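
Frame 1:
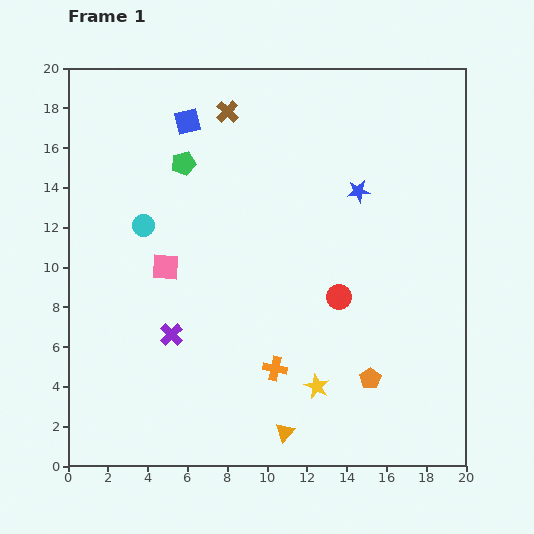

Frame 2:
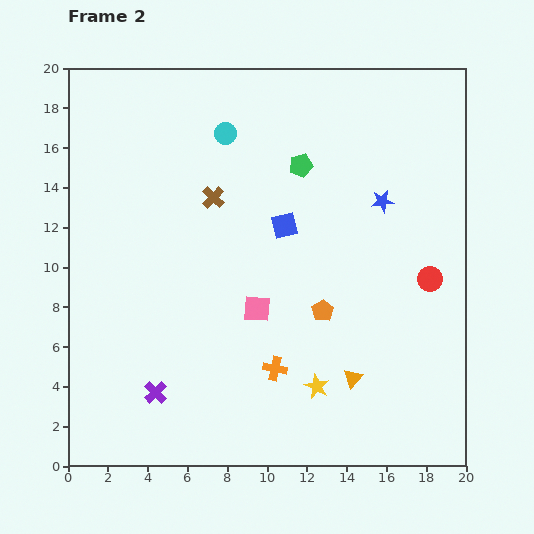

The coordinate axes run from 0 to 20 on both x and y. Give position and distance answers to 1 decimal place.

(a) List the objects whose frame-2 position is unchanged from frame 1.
the orange cross, the yellow star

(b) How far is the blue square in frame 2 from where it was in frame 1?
7.1

The blue square moved from (6.0, 17.3) to (10.9, 12.1), a distance of √(4.9² + 5.2²) ≈ 7.1.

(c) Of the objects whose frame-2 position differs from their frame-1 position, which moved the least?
the blue star

(moved 1.3)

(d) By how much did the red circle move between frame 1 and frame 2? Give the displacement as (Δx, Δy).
(4.6, 0.9)

The red circle was at (13.6, 8.5) in frame 1 and (18.2, 9.4) in frame 2.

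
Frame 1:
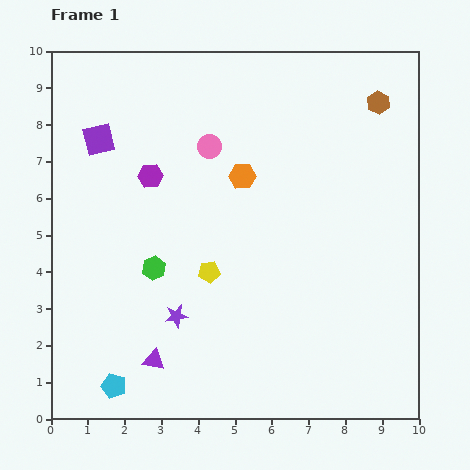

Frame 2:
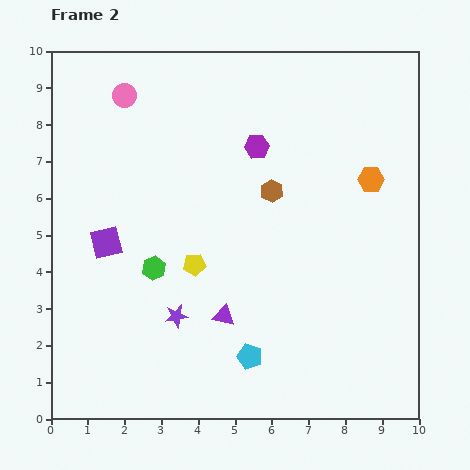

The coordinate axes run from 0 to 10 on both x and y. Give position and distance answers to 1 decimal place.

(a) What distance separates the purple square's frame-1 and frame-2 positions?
2.8

The purple square moved from (1.3, 7.6) to (1.5, 4.8), a distance of √(0.2² + 2.8²) ≈ 2.8.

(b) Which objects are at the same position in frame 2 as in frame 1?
the purple star, the green hexagon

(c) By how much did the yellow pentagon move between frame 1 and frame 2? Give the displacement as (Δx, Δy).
(-0.4, 0.2)

The yellow pentagon was at (4.3, 4.0) in frame 1 and (3.9, 4.2) in frame 2.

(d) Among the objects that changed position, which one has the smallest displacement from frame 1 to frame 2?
the yellow pentagon

(moved 0.4)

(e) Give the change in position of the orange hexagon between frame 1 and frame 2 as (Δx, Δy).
(3.5, -0.1)

The orange hexagon was at (5.2, 6.6) in frame 1 and (8.7, 6.5) in frame 2.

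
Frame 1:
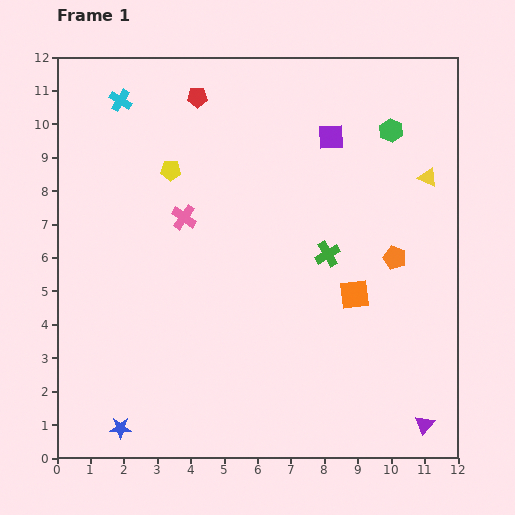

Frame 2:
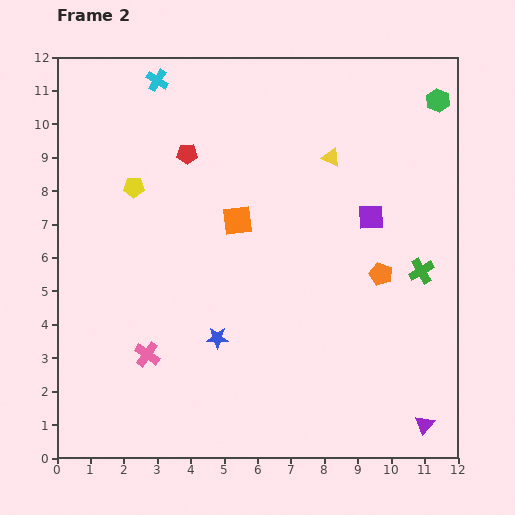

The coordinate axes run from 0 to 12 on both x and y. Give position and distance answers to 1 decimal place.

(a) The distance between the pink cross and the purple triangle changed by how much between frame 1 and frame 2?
-0.9

Distance in frame 1: 9.5. Distance in frame 2: 8.6.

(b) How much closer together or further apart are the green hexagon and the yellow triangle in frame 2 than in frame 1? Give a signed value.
+1.8

Distance in frame 1: 1.8. Distance in frame 2: 3.6.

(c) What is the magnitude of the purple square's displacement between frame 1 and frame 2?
2.7

The purple square moved from (8.2, 9.6) to (9.4, 7.2), a distance of √(1.2² + 2.4²) ≈ 2.7.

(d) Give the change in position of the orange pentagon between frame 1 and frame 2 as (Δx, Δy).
(-0.4, -0.5)

The orange pentagon was at (10.1, 6.0) in frame 1 and (9.7, 5.5) in frame 2.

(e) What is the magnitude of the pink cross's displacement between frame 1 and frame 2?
4.2

The pink cross moved from (3.8, 7.2) to (2.7, 3.1), a distance of √(1.1² + 4.1²) ≈ 4.2.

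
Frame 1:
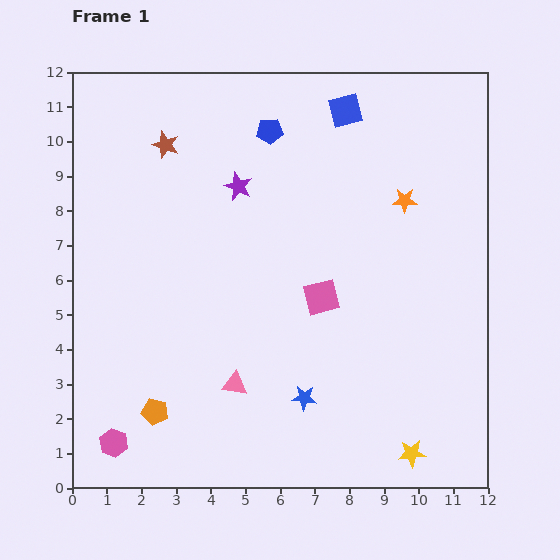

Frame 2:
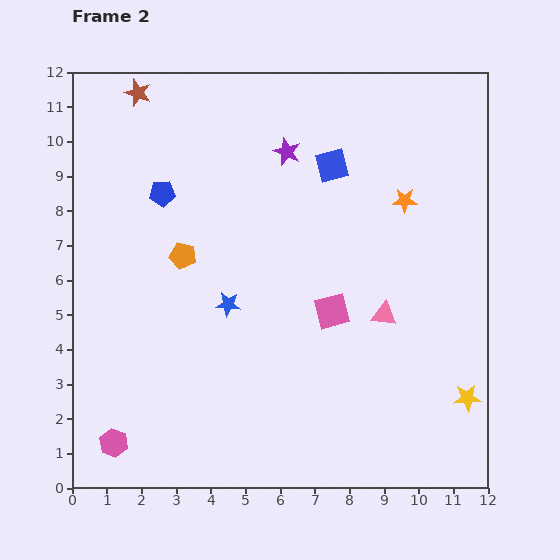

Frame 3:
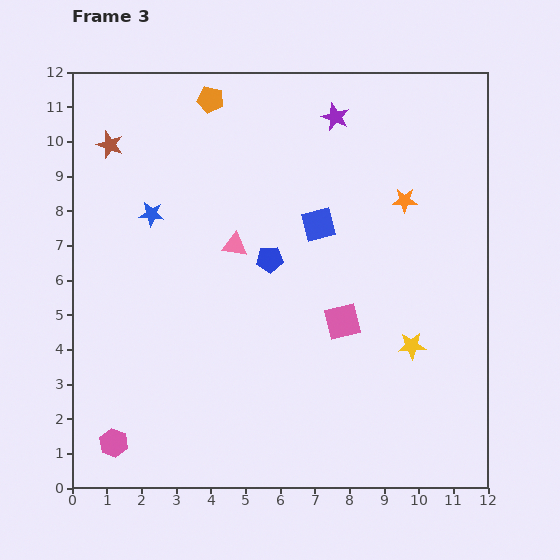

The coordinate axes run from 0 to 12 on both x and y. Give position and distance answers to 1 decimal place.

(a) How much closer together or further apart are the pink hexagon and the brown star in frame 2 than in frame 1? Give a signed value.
+1.4

Distance in frame 1: 8.7. Distance in frame 2: 10.1.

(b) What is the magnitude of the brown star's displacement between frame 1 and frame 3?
1.6

The brown star moved from (2.7, 9.9) to (1.1, 9.9), a distance of √(1.6² + 0.0²) ≈ 1.6.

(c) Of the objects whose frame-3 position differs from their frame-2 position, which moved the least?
the pink square

(moved 0.4)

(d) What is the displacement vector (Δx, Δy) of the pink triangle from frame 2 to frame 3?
(-4.3, 2.0)

The pink triangle was at (9.0, 5.0) in frame 2 and (4.7, 7.0) in frame 3.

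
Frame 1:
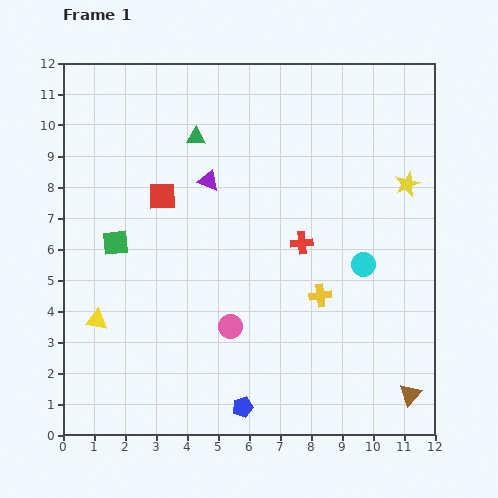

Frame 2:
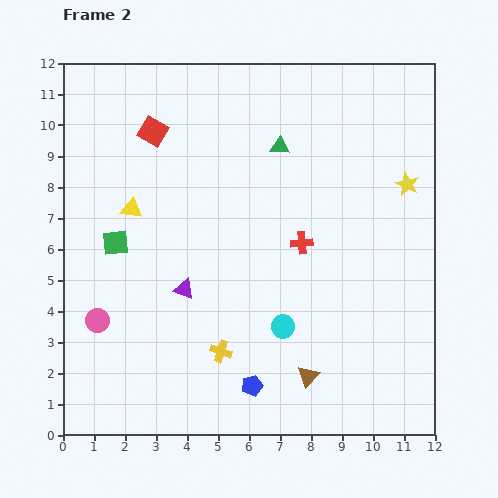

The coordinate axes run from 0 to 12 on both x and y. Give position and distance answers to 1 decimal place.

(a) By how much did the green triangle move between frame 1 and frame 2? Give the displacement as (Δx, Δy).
(2.7, -0.3)

The green triangle was at (4.3, 9.6) in frame 1 and (7.0, 9.3) in frame 2.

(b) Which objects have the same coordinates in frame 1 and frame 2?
the red cross, the yellow star, the green square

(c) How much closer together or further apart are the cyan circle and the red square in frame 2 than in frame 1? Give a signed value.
+0.7

Distance in frame 1: 6.9. Distance in frame 2: 7.6.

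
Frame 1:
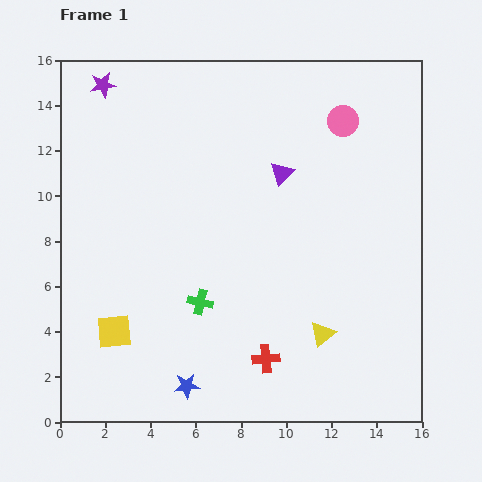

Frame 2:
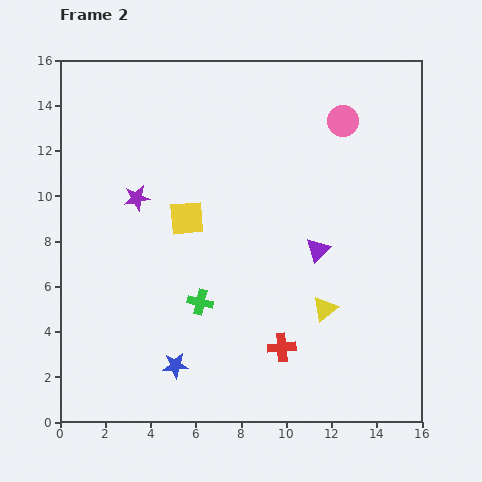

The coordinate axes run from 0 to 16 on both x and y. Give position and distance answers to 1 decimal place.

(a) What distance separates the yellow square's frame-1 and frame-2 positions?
5.9

The yellow square moved from (2.4, 4.0) to (5.6, 9.0), a distance of √(3.2² + 5.0²) ≈ 5.9.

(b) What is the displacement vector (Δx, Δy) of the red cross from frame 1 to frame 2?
(0.7, 0.5)

The red cross was at (9.1, 2.8) in frame 1 and (9.8, 3.3) in frame 2.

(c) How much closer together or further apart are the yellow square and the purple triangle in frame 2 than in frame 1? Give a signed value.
-4.2

Distance in frame 1: 10.2. Distance in frame 2: 6.0.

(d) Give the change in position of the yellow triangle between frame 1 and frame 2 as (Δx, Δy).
(0.1, 1.1)

The yellow triangle was at (11.6, 3.9) in frame 1 and (11.7, 5.0) in frame 2.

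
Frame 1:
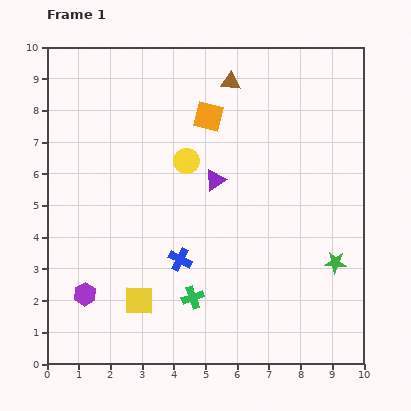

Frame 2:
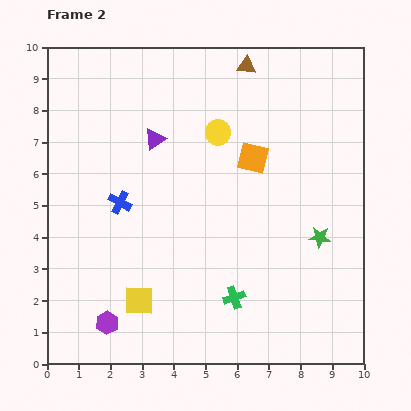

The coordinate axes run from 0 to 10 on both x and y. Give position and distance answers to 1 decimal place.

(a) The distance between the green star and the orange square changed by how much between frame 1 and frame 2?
-2.8

Distance in frame 1: 6.1. Distance in frame 2: 3.3.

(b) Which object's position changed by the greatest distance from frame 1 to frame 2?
the blue cross

(moved 2.6; next 2.3)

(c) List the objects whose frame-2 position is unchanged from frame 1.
the yellow square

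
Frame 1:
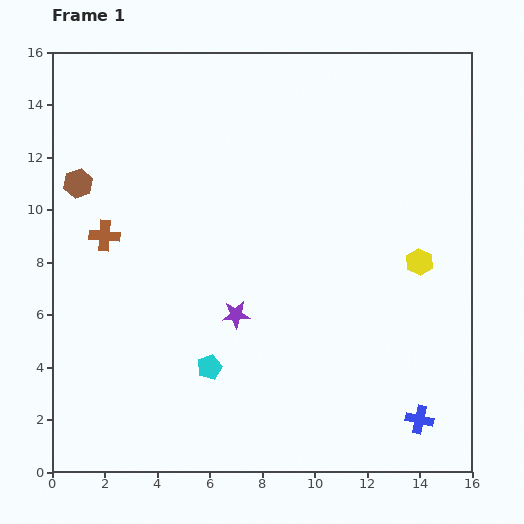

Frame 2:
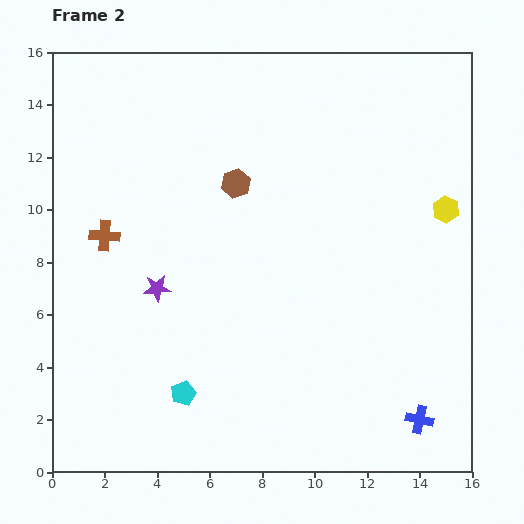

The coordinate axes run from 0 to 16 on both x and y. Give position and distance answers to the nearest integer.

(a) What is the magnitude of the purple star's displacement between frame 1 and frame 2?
3

The purple star moved from (7, 6) to (4, 7), a distance of √(3² + 1²) ≈ 3.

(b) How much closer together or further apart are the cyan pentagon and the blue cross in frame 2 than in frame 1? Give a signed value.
+1

Distance in frame 1: 8. Distance in frame 2: 9.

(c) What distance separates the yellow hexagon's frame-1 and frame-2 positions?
2

The yellow hexagon moved from (14, 8) to (15, 10), a distance of √(1² + 2²) ≈ 2.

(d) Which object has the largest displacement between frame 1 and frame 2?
the brown hexagon

(moved 6; next 3)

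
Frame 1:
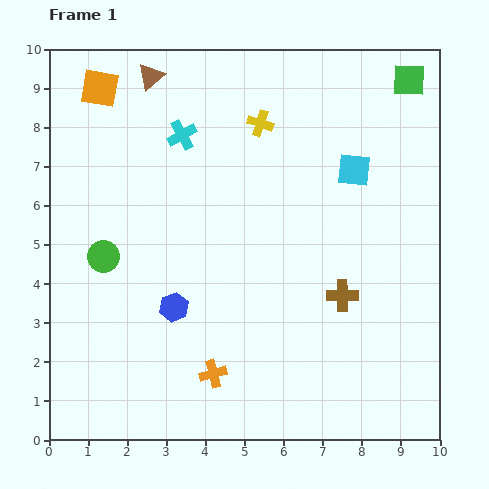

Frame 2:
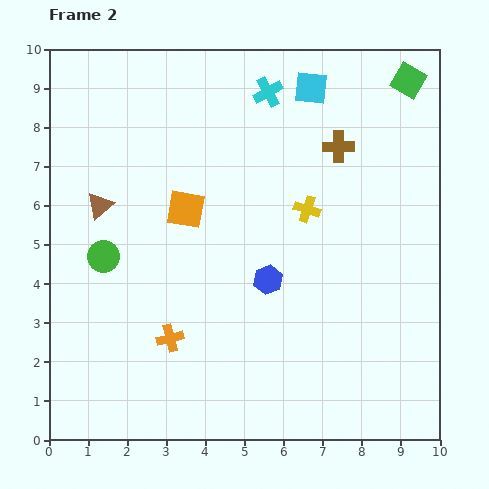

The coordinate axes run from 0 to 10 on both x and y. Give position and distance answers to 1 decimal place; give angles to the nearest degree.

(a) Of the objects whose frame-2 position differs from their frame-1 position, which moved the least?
the orange cross

(moved 1.4)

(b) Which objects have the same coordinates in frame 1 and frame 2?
the green circle, the green square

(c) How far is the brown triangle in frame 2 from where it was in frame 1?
3.5

The brown triangle moved from (2.6, 9.3) to (1.3, 6.0), a distance of √(1.3² + 3.3²) ≈ 3.5.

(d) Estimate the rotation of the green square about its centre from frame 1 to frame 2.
28° clockwise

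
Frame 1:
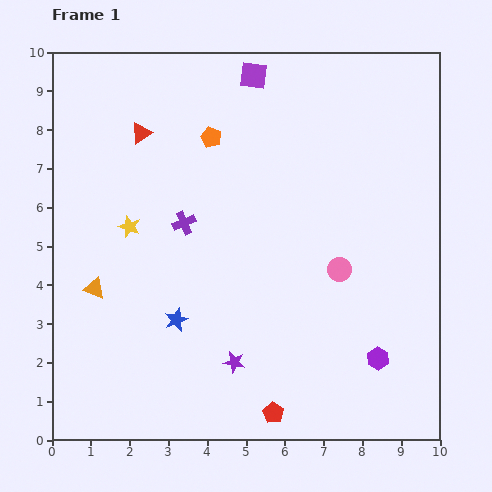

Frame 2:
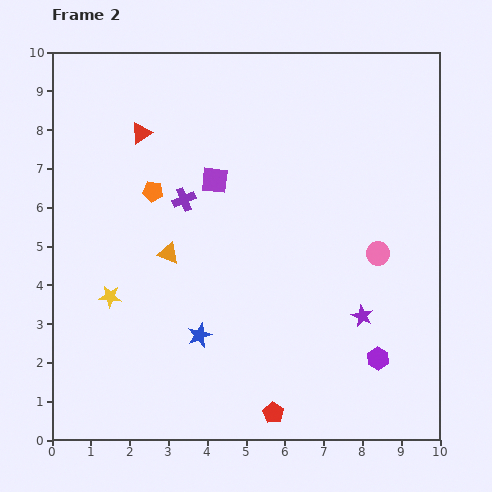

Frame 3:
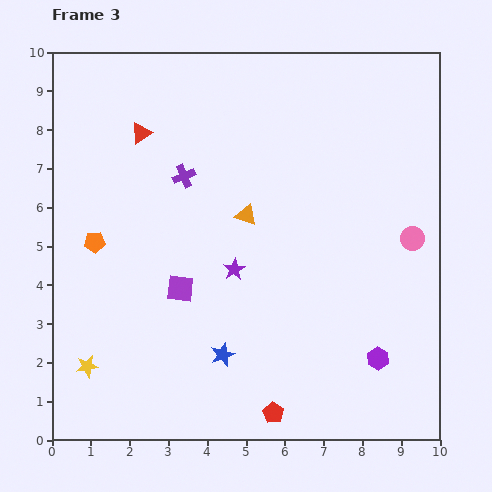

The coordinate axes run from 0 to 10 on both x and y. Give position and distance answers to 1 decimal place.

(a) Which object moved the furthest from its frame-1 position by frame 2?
the purple star

(moved 3.5; next 2.9)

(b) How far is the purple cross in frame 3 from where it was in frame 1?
1.2

The purple cross moved from (3.4, 5.6) to (3.4, 6.8), a distance of √(0.0² + 1.2²) ≈ 1.2.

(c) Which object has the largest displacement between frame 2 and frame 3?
the purple star

(moved 3.5; next 2.9)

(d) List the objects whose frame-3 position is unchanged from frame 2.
the red pentagon, the red triangle, the purple hexagon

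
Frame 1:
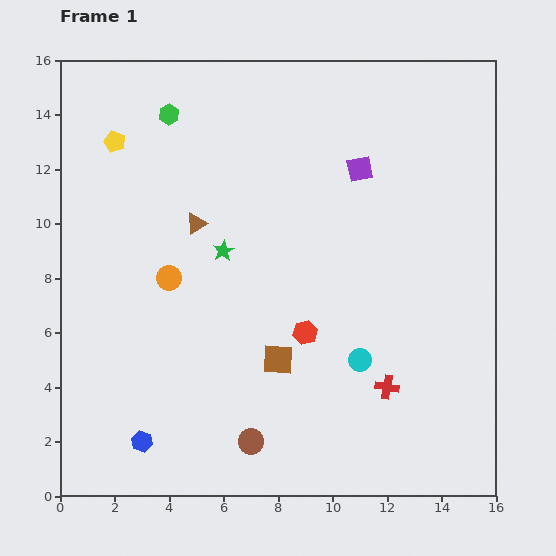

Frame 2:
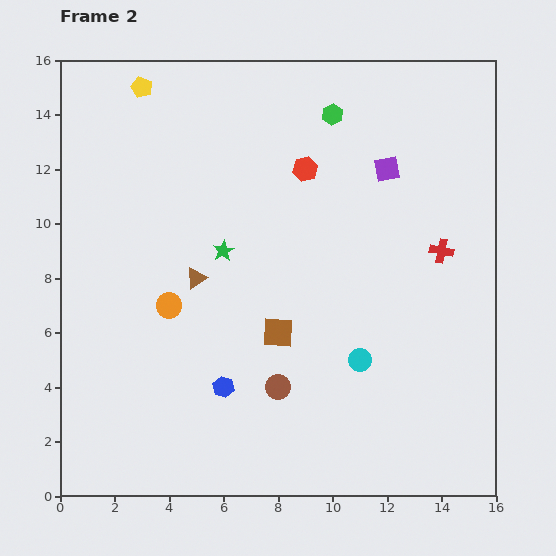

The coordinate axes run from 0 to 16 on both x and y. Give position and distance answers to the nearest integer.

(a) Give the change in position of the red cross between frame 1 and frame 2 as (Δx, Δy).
(2, 5)

The red cross was at (12, 4) in frame 1 and (14, 9) in frame 2.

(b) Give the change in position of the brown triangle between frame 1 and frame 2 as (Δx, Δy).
(0, -2)

The brown triangle was at (5, 10) in frame 1 and (5, 8) in frame 2.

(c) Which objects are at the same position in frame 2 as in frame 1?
the cyan circle, the green star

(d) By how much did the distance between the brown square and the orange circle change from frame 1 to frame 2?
-1

Distance in frame 1: 5. Distance in frame 2: 4.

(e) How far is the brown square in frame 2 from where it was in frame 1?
1

The brown square moved from (8, 5) to (8, 6), a distance of √(0² + 1²) ≈ 1.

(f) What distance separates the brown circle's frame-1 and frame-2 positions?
2

The brown circle moved from (7, 2) to (8, 4), a distance of √(1² + 2²) ≈ 2.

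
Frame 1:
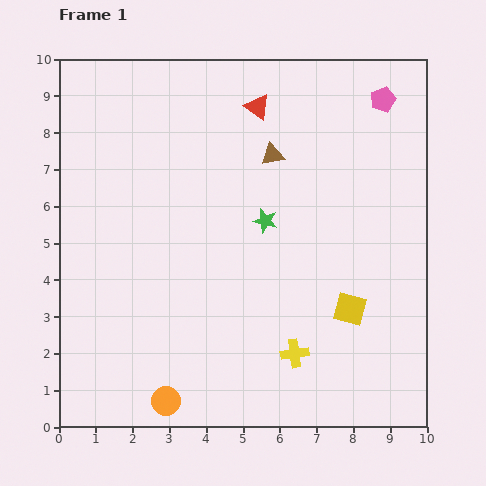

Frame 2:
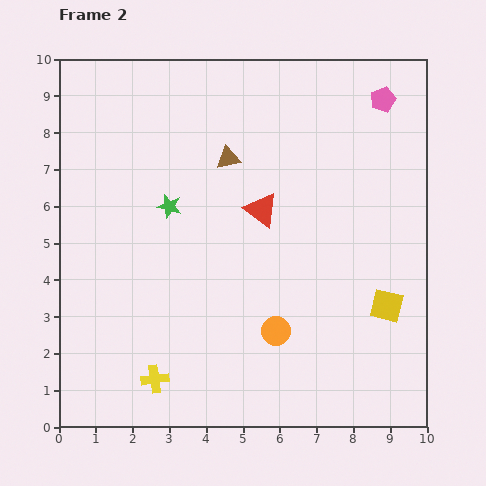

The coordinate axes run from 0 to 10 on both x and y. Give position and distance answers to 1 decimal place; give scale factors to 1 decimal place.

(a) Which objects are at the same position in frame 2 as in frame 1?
the pink pentagon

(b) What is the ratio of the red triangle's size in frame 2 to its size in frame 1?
1.3×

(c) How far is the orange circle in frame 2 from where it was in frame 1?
3.6

The orange circle moved from (2.9, 0.7) to (5.9, 2.6), a distance of √(3.0² + 1.9²) ≈ 3.6.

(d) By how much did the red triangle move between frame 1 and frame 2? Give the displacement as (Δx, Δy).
(0.1, -2.8)

The red triangle was at (5.4, 8.7) in frame 1 and (5.5, 5.9) in frame 2.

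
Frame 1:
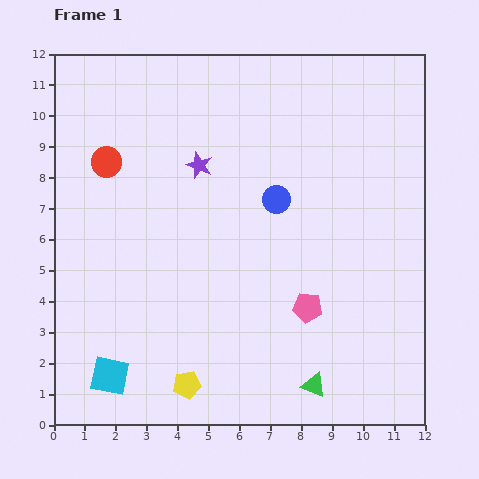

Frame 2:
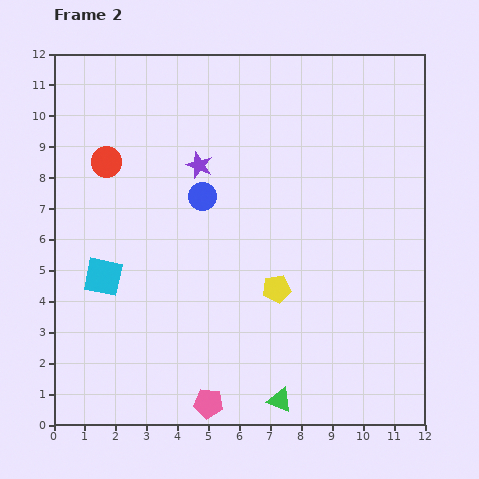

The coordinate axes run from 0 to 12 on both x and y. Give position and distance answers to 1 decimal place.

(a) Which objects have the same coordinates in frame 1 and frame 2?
the red circle, the purple star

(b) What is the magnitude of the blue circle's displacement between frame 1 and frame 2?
2.4

The blue circle moved from (7.2, 7.3) to (4.8, 7.4), a distance of √(2.4² + 0.1²) ≈ 2.4.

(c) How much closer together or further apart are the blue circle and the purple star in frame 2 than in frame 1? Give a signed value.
-1.7

Distance in frame 1: 2.7. Distance in frame 2: 1.0.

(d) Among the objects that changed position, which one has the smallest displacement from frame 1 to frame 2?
the green triangle

(moved 1.2)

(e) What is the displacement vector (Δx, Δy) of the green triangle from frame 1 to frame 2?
(-1.1, -0.5)

The green triangle was at (8.4, 1.3) in frame 1 and (7.3, 0.8) in frame 2.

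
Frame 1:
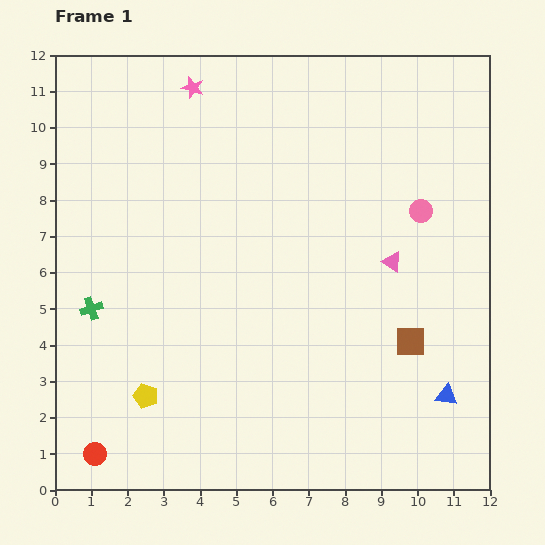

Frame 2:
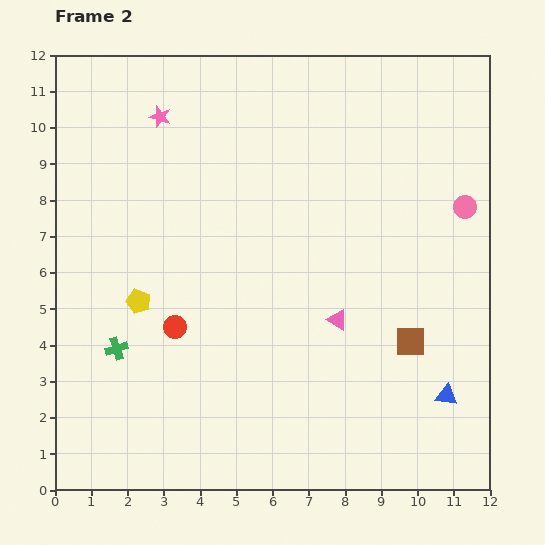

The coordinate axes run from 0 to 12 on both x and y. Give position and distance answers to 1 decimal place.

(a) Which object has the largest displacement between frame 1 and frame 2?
the red circle

(moved 4.1; next 2.6)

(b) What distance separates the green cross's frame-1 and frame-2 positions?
1.3

The green cross moved from (1.0, 5.0) to (1.7, 3.9), a distance of √(0.7² + 1.1²) ≈ 1.3.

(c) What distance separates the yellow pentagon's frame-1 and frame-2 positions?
2.6

The yellow pentagon moved from (2.5, 2.6) to (2.3, 5.2), a distance of √(0.2² + 2.6²) ≈ 2.6.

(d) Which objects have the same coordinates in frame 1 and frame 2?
the brown square, the blue triangle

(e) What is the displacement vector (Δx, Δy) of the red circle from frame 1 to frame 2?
(2.2, 3.5)

The red circle was at (1.1, 1.0) in frame 1 and (3.3, 4.5) in frame 2.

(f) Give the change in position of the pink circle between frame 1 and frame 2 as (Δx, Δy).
(1.2, 0.1)

The pink circle was at (10.1, 7.7) in frame 1 and (11.3, 7.8) in frame 2.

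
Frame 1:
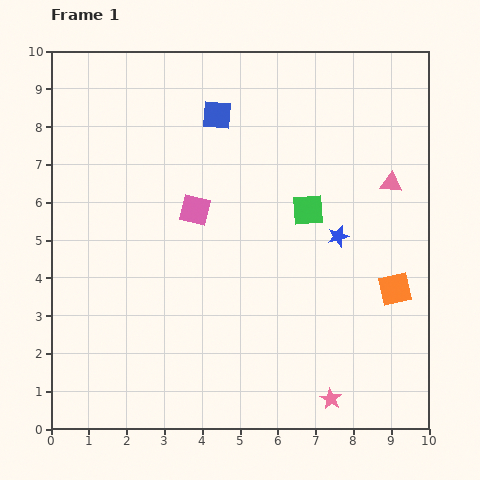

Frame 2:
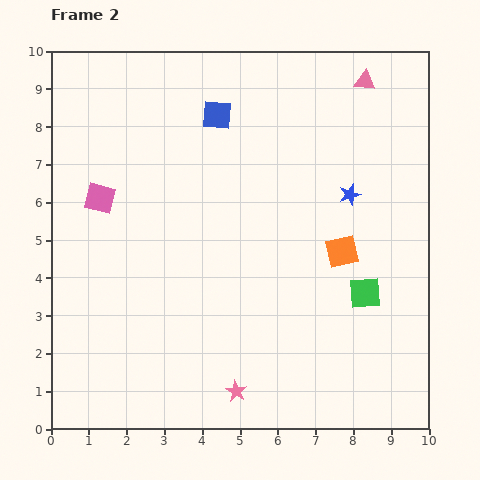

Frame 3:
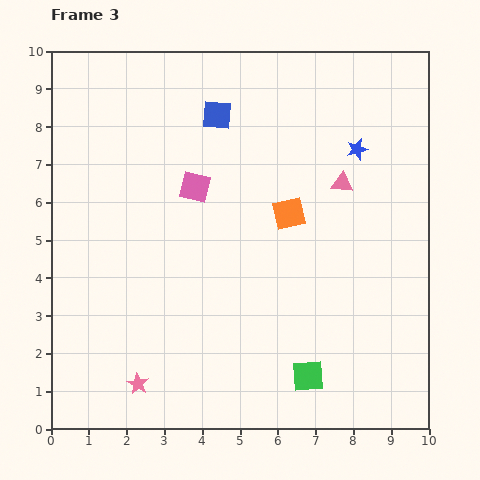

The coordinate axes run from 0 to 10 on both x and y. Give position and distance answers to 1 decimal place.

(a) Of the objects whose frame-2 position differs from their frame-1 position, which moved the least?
the blue star

(moved 1.1)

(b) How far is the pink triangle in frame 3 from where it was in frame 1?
1.3

The pink triangle moved from (9.0, 6.5) to (7.7, 6.5), a distance of √(1.3² + 0.0²) ≈ 1.3.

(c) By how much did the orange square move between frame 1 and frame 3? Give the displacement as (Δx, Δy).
(-2.8, 2.0)

The orange square was at (9.1, 3.7) in frame 1 and (6.3, 5.7) in frame 3.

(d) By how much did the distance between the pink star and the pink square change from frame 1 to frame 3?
-0.8

Distance in frame 1: 6.2. Distance in frame 3: 5.4.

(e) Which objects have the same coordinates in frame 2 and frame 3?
the blue square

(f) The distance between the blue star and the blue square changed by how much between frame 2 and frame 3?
-0.3

Distance in frame 2: 4.1. Distance in frame 3: 3.8.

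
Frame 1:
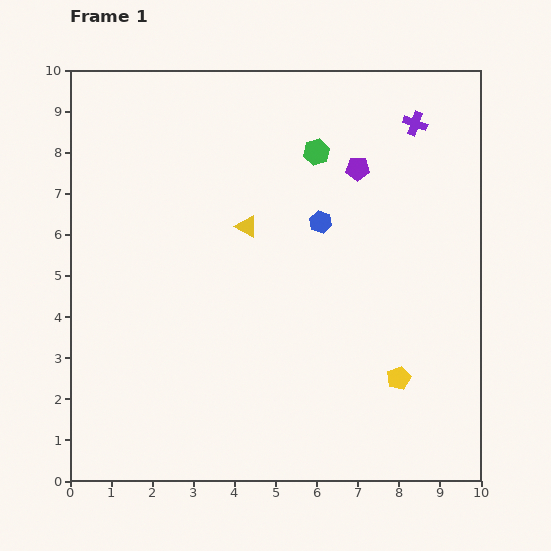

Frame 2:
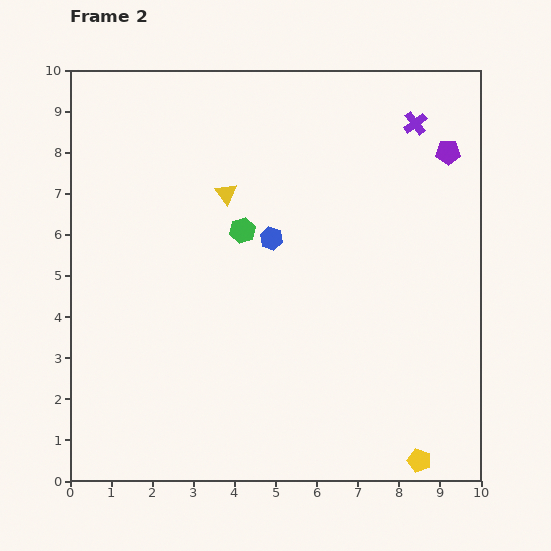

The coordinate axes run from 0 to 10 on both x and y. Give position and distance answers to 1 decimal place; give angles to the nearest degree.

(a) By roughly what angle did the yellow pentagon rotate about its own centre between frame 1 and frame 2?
30° counter-clockwise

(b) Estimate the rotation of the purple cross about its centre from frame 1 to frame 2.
33° clockwise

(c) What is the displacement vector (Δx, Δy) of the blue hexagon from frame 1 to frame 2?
(-1.2, -0.4)

The blue hexagon was at (6.1, 6.3) in frame 1 and (4.9, 5.9) in frame 2.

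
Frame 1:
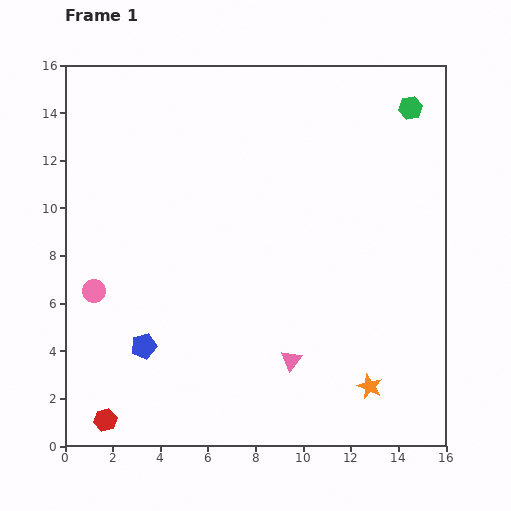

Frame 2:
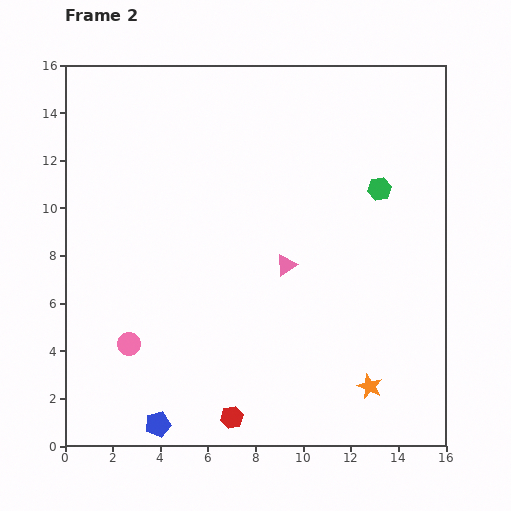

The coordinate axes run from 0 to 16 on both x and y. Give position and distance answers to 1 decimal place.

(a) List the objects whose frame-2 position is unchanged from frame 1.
the orange star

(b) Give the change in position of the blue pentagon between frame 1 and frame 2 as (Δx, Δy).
(0.6, -3.3)

The blue pentagon was at (3.3, 4.2) in frame 1 and (3.9, 0.9) in frame 2.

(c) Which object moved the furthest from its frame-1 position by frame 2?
the red hexagon

(moved 5.3; next 4.0)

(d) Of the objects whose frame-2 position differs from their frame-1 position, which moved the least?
the pink circle

(moved 2.7)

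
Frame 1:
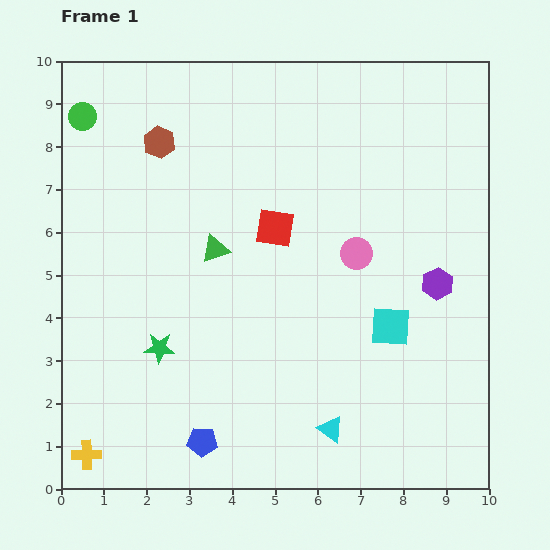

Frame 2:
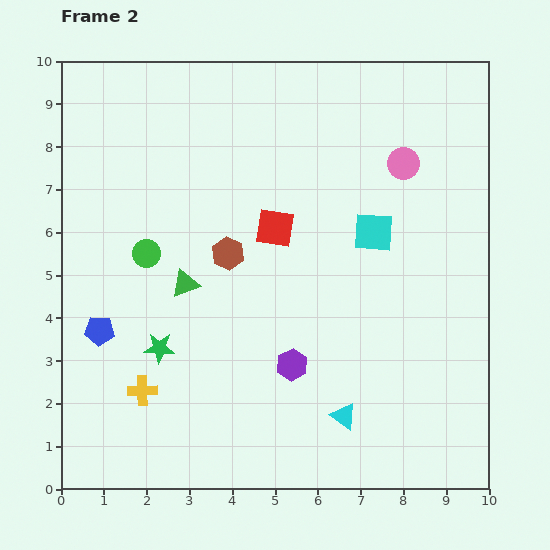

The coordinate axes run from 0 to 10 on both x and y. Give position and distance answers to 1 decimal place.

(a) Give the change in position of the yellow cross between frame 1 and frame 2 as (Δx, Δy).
(1.3, 1.5)

The yellow cross was at (0.6, 0.8) in frame 1 and (1.9, 2.3) in frame 2.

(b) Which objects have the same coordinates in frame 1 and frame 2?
the green star, the red square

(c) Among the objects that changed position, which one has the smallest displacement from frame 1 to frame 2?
the cyan triangle

(moved 0.4)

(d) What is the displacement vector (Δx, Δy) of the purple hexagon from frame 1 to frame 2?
(-3.4, -1.9)

The purple hexagon was at (8.8, 4.8) in frame 1 and (5.4, 2.9) in frame 2.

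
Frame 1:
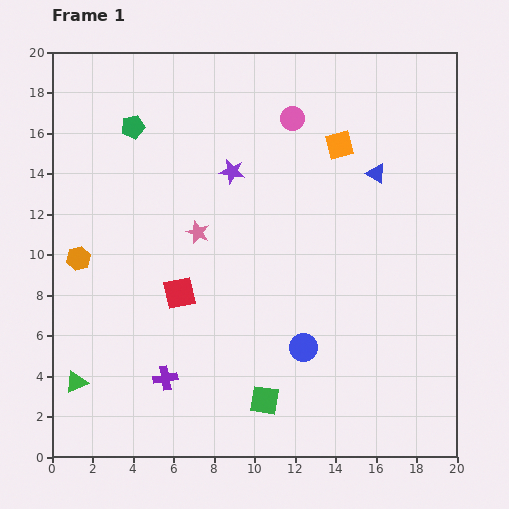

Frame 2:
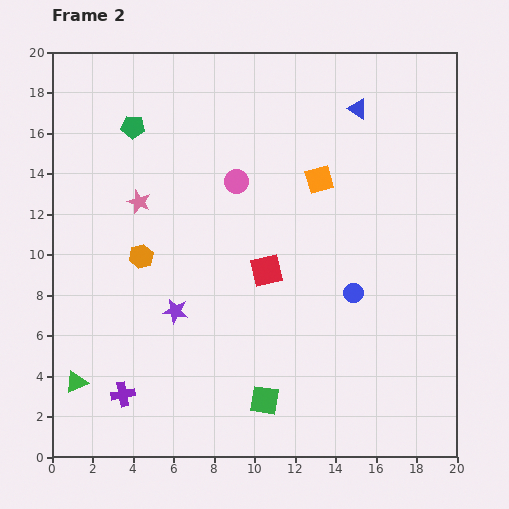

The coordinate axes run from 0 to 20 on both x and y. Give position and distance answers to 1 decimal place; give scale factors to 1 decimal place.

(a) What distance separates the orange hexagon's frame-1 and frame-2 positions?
3.1

The orange hexagon moved from (1.3, 9.8) to (4.4, 9.9), a distance of √(3.1² + 0.1²) ≈ 3.1.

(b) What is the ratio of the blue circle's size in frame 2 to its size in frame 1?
0.7×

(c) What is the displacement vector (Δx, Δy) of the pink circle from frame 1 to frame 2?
(-2.8, -3.1)

The pink circle was at (11.9, 16.7) in frame 1 and (9.1, 13.6) in frame 2.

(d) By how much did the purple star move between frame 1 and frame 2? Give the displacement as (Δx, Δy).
(-2.8, -6.9)

The purple star was at (8.9, 14.1) in frame 1 and (6.1, 7.2) in frame 2.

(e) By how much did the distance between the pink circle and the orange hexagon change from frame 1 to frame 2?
-6.6

Distance in frame 1: 12.6. Distance in frame 2: 6.0.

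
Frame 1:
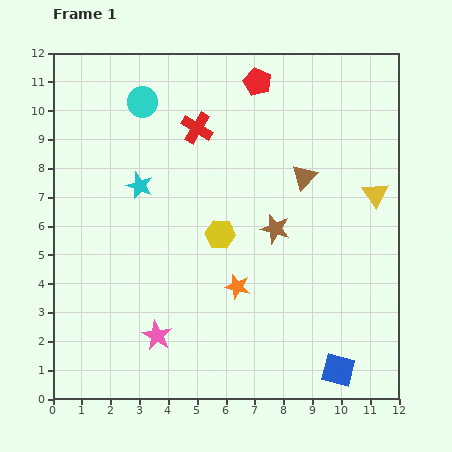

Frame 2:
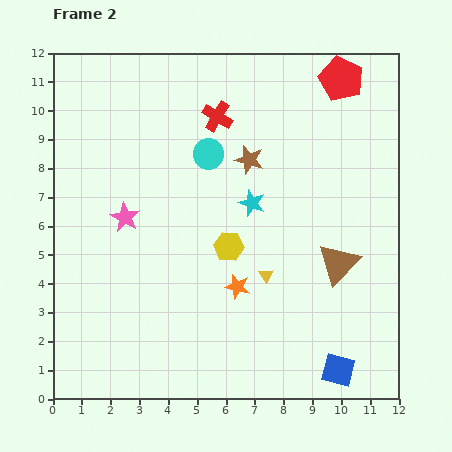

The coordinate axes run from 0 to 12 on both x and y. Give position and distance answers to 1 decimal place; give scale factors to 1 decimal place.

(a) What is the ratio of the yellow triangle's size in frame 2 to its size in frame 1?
0.6×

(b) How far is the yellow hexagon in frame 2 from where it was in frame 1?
0.5

The yellow hexagon moved from (5.8, 5.7) to (6.1, 5.3), a distance of √(0.3² + 0.4²) ≈ 0.5.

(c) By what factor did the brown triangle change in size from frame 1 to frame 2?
1.6×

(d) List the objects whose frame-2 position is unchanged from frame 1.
the blue square, the orange star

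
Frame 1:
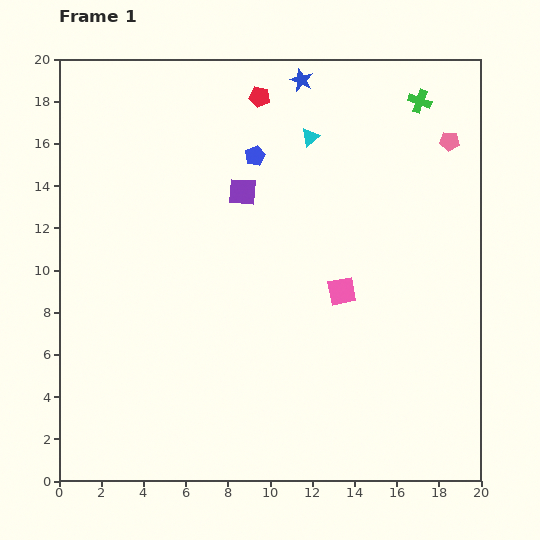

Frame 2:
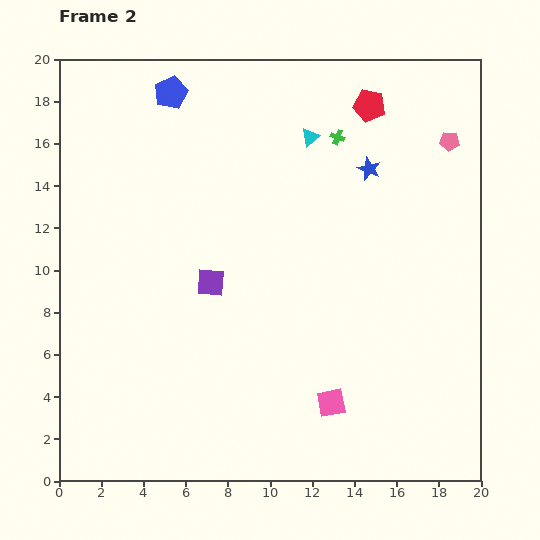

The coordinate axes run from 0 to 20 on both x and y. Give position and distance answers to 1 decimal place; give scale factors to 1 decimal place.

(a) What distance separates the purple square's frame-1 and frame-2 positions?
4.6

The purple square moved from (8.7, 13.7) to (7.2, 9.4), a distance of √(1.5² + 4.3²) ≈ 4.6.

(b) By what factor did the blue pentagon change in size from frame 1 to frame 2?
1.7×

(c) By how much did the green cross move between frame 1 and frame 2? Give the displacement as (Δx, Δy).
(-3.9, -1.7)

The green cross was at (17.1, 18.0) in frame 1 and (13.2, 16.3) in frame 2.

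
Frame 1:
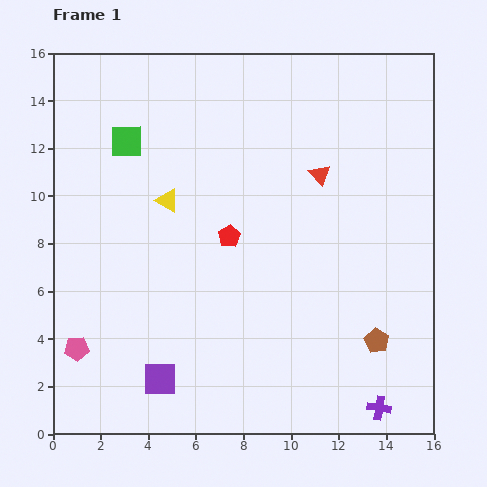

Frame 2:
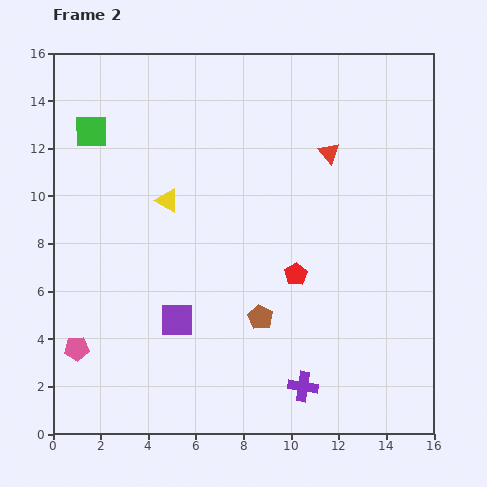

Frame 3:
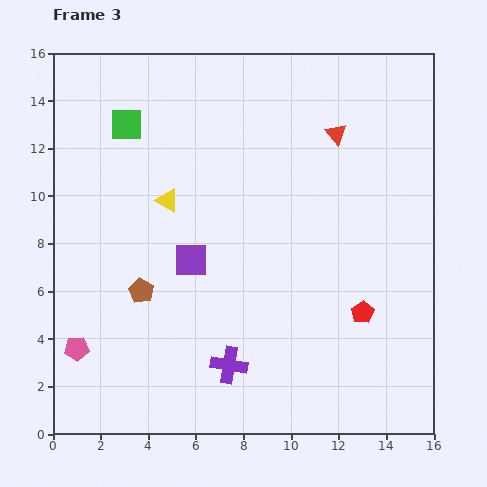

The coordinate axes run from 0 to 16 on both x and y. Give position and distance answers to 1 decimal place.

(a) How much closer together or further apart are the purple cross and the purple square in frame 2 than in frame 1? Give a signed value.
-3.3

Distance in frame 1: 9.3. Distance in frame 2: 6.0.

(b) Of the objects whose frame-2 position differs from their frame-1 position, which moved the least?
the red triangle

(moved 1.0)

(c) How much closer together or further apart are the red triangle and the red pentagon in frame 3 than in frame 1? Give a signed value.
+3.0

Distance in frame 1: 4.6. Distance in frame 3: 7.6.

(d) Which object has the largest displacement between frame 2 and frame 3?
the brown pentagon

(moved 5.1; next 3.2)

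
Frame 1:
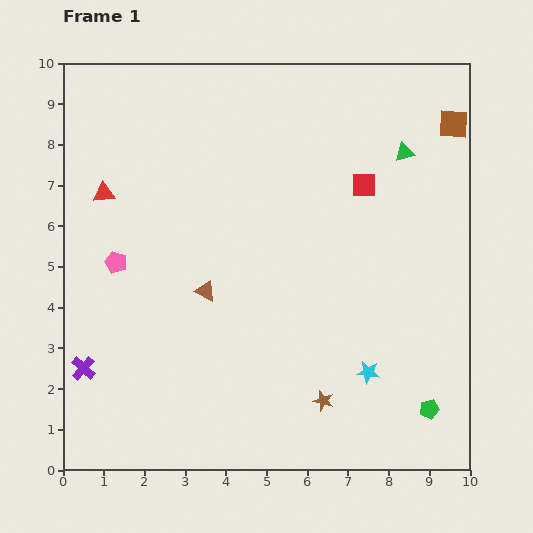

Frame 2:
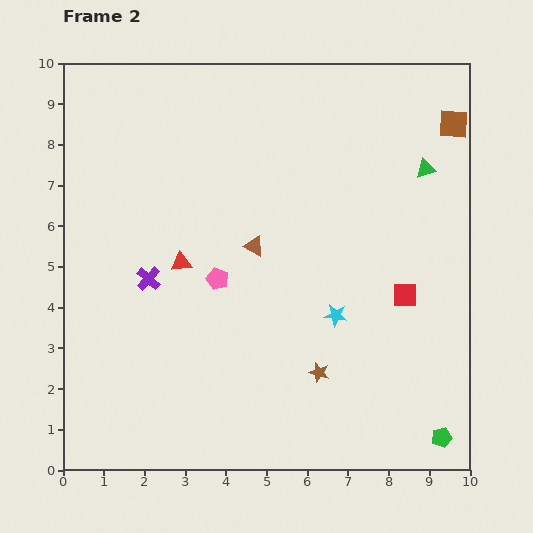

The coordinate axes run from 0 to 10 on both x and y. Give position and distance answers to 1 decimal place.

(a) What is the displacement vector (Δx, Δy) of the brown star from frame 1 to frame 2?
(-0.1, 0.7)

The brown star was at (6.4, 1.7) in frame 1 and (6.3, 2.4) in frame 2.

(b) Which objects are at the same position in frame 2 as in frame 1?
the brown square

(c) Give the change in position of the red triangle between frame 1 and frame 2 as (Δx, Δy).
(1.9, -1.7)

The red triangle was at (1.0, 6.8) in frame 1 and (2.9, 5.1) in frame 2.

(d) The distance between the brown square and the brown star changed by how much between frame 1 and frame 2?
-0.6

Distance in frame 1: 7.5. Distance in frame 2: 6.9.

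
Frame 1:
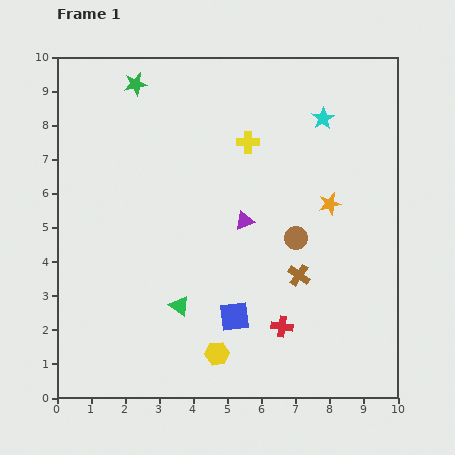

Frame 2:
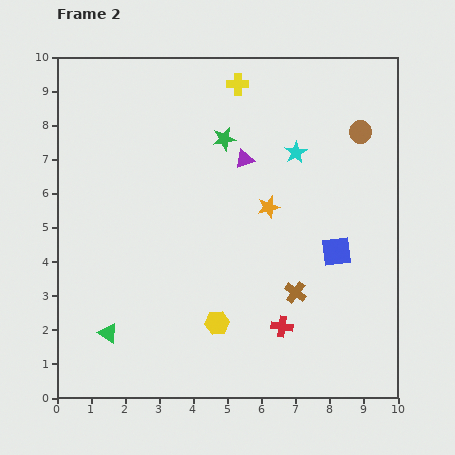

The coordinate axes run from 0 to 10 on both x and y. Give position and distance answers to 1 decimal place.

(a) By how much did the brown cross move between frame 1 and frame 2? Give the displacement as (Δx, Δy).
(-0.1, -0.5)

The brown cross was at (7.1, 3.6) in frame 1 and (7.0, 3.1) in frame 2.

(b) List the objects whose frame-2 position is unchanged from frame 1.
the red cross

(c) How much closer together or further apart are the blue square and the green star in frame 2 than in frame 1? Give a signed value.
-2.7

Distance in frame 1: 7.4. Distance in frame 2: 4.7.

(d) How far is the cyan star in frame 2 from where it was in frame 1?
1.3

The cyan star moved from (7.8, 8.2) to (7.0, 7.2), a distance of √(0.8² + 1.0²) ≈ 1.3.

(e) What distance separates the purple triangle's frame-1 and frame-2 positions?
1.8

The purple triangle moved from (5.5, 5.2) to (5.5, 7.0), a distance of √(0.0² + 1.8²) ≈ 1.8.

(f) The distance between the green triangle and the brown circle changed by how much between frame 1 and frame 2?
+5.6

Distance in frame 1: 3.9. Distance in frame 2: 9.5.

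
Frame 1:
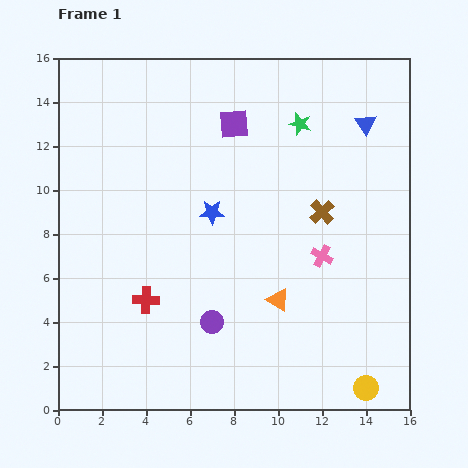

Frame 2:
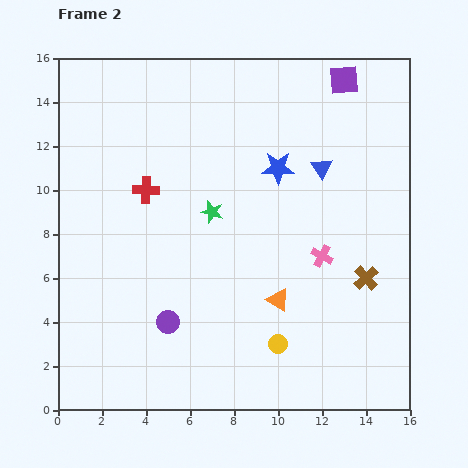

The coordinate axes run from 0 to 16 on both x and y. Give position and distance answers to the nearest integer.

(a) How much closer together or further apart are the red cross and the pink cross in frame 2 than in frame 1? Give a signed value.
+1

Distance in frame 1: 8. Distance in frame 2: 9.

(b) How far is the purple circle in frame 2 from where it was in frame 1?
2

The purple circle moved from (7, 4) to (5, 4), a distance of √(2² + 0²) ≈ 2.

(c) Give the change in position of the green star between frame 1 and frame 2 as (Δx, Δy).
(-4, -4)

The green star was at (11, 13) in frame 1 and (7, 9) in frame 2.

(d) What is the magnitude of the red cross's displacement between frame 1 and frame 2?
5

The red cross moved from (4, 5) to (4, 10), a distance of √(0² + 5²) ≈ 5.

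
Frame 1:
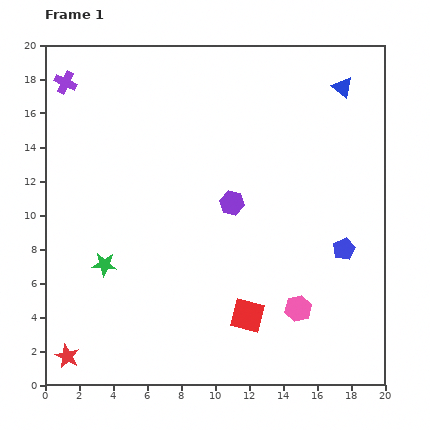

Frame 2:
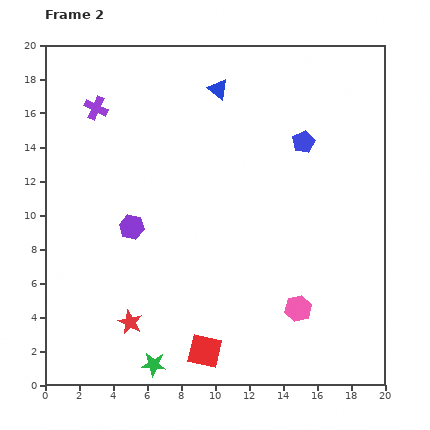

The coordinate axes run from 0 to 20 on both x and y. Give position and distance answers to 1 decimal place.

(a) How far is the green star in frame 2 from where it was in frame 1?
6.6

The green star moved from (3.5, 7.1) to (6.4, 1.2), a distance of √(2.9² + 5.9²) ≈ 6.6.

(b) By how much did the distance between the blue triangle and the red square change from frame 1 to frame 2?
+0.9

Distance in frame 1: 14.5. Distance in frame 2: 15.4.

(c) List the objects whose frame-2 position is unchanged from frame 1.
the pink hexagon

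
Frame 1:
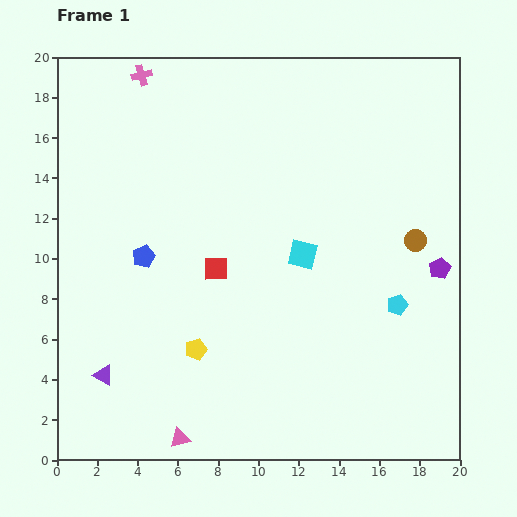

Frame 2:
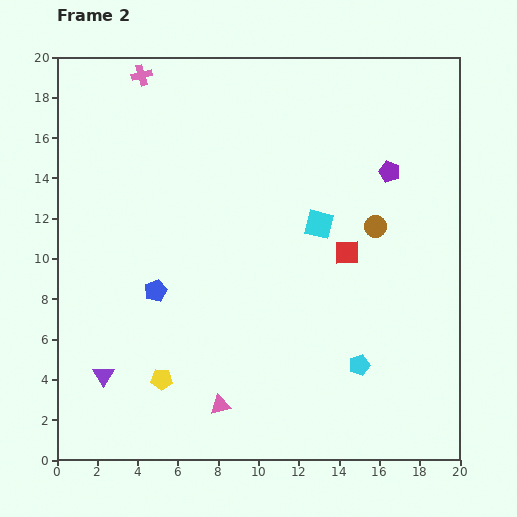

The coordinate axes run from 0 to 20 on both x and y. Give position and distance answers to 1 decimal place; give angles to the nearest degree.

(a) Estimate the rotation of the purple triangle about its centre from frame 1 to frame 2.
31° clockwise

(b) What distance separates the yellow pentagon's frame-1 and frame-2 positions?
2.3

The yellow pentagon moved from (6.9, 5.5) to (5.2, 4.0), a distance of √(1.7² + 1.5²) ≈ 2.3.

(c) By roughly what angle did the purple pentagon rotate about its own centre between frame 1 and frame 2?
25° counter-clockwise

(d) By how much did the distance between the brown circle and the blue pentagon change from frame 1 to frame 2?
-2.1

Distance in frame 1: 13.5. Distance in frame 2: 11.4.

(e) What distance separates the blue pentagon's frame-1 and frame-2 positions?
1.8

The blue pentagon moved from (4.3, 10.1) to (4.9, 8.4), a distance of √(0.6² + 1.7²) ≈ 1.8.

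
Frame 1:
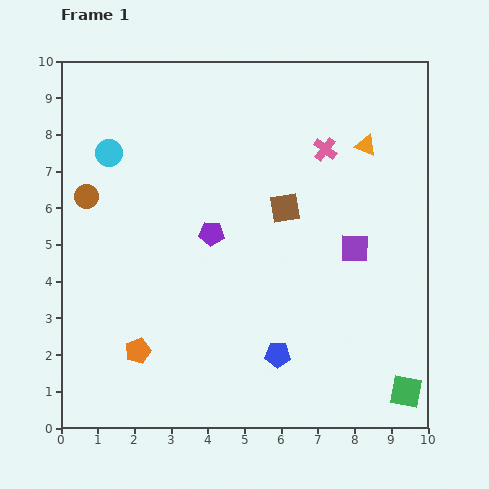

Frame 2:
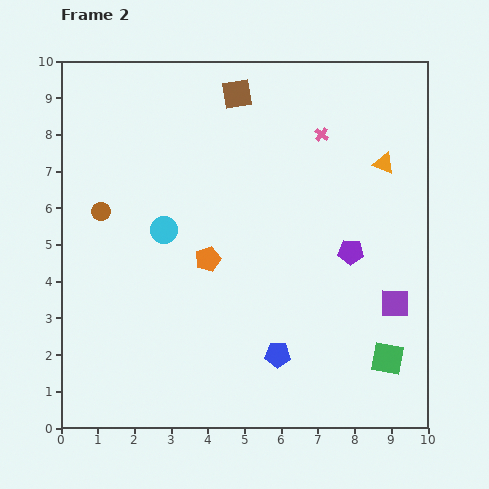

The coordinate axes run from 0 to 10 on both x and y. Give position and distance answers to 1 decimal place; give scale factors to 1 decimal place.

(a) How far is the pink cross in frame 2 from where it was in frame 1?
0.4

The pink cross moved from (7.2, 7.6) to (7.1, 8.0), a distance of √(0.1² + 0.4²) ≈ 0.4.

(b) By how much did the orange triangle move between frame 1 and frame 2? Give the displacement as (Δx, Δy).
(0.5, -0.5)

The orange triangle was at (8.3, 7.7) in frame 1 and (8.8, 7.2) in frame 2.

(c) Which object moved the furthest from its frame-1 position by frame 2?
the purple pentagon

(moved 3.8; next 3.4)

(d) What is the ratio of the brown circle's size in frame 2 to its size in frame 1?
0.8×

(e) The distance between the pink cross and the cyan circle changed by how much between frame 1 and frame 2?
-0.9

Distance in frame 1: 5.9. Distance in frame 2: 5.0.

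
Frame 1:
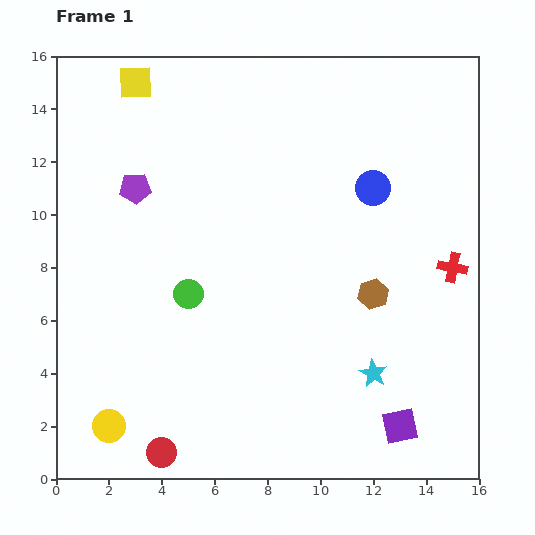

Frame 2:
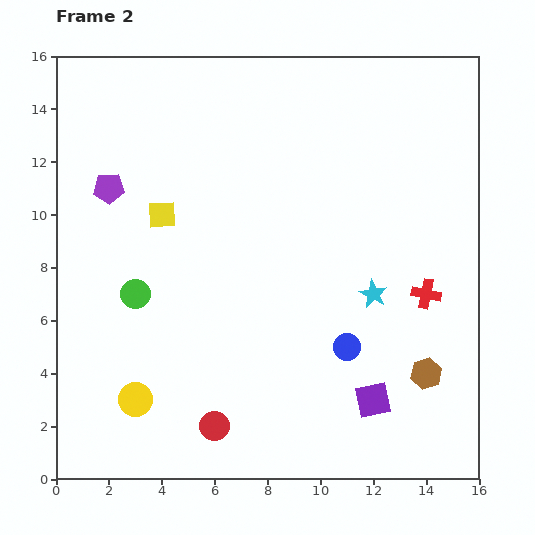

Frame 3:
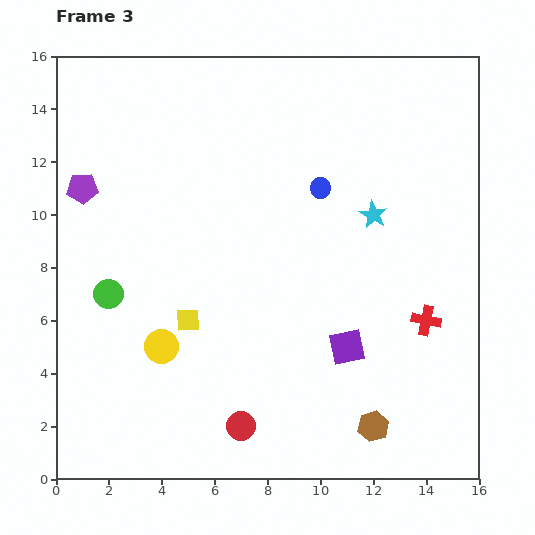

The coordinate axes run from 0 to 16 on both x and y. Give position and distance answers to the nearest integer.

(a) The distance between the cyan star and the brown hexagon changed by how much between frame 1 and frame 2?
+1

Distance in frame 1: 3. Distance in frame 2: 4.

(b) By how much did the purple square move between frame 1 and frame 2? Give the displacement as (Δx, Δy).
(-1, 1)

The purple square was at (13, 2) in frame 1 and (12, 3) in frame 2.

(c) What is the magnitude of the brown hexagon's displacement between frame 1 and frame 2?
4

The brown hexagon moved from (12, 7) to (14, 4), a distance of √(2² + 3²) ≈ 4.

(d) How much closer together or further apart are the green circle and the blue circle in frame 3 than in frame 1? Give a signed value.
+1

Distance in frame 1: 8. Distance in frame 3: 9.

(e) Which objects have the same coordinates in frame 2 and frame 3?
none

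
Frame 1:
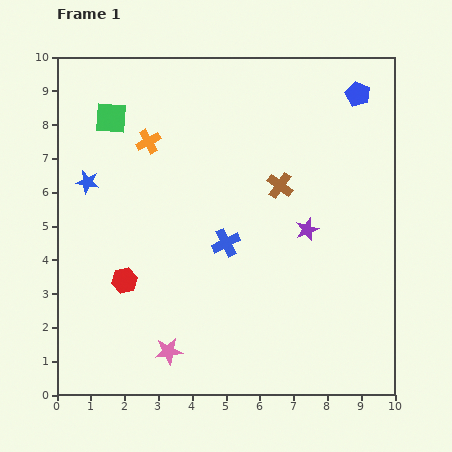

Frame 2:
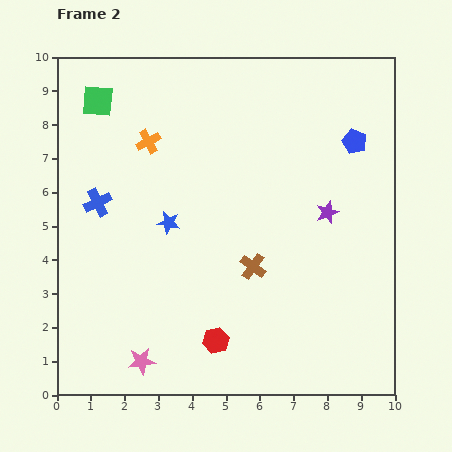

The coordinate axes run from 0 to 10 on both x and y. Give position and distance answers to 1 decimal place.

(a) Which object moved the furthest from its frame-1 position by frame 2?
the blue cross

(moved 4.0; next 3.2)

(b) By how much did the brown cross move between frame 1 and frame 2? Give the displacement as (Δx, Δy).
(-0.8, -2.4)

The brown cross was at (6.6, 6.2) in frame 1 and (5.8, 3.8) in frame 2.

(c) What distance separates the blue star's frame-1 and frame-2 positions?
2.7

The blue star moved from (0.9, 6.3) to (3.3, 5.1), a distance of √(2.4² + 1.2²) ≈ 2.7.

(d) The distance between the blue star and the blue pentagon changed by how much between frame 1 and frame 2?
-2.4

Distance in frame 1: 8.4. Distance in frame 2: 6.0.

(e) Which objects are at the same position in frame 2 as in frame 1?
the orange cross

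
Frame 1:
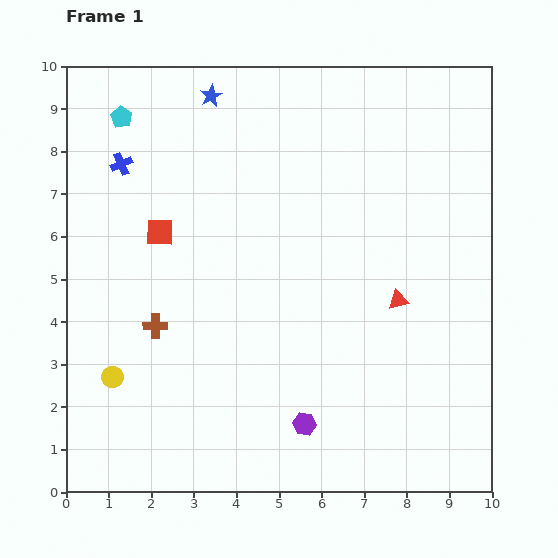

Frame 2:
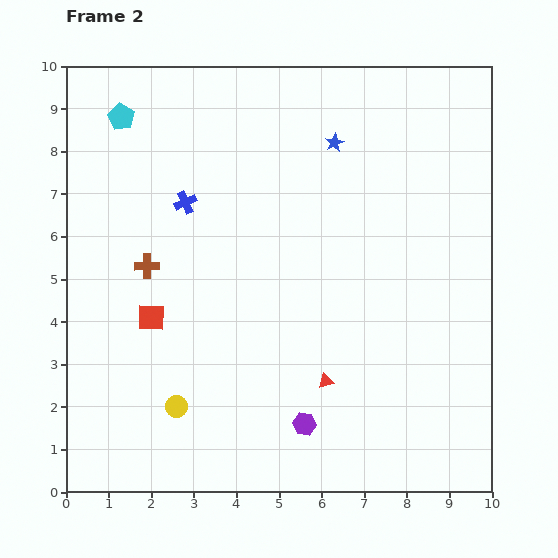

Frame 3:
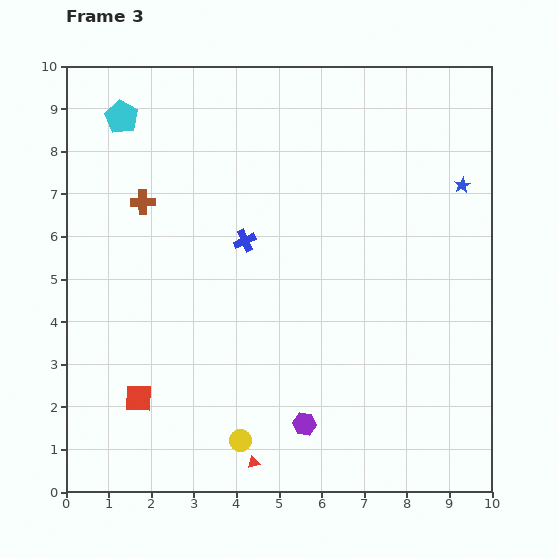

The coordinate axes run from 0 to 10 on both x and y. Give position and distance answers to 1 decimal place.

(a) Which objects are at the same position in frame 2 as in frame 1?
the cyan pentagon, the purple hexagon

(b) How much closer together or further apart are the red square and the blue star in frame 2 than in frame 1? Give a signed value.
+2.5

Distance in frame 1: 3.4. Distance in frame 2: 5.9.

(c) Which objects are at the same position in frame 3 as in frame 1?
the cyan pentagon, the purple hexagon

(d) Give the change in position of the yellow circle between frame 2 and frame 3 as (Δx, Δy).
(1.5, -0.8)

The yellow circle was at (2.6, 2.0) in frame 2 and (4.1, 1.2) in frame 3.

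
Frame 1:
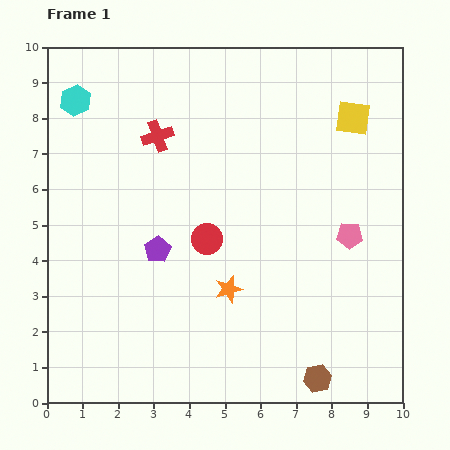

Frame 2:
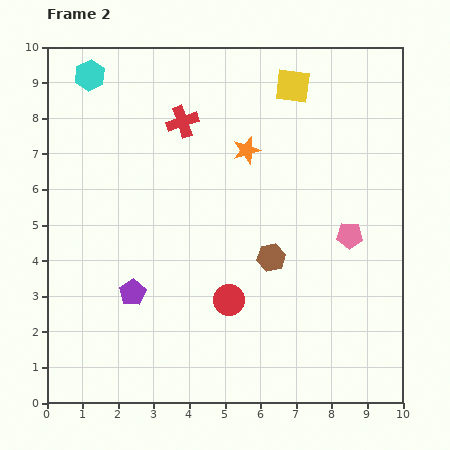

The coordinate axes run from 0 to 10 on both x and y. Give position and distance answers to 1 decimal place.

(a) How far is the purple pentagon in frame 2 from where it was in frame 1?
1.4

The purple pentagon moved from (3.1, 4.3) to (2.4, 3.1), a distance of √(0.7² + 1.2²) ≈ 1.4.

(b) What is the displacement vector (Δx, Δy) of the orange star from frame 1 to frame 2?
(0.5, 3.9)

The orange star was at (5.1, 3.2) in frame 1 and (5.6, 7.1) in frame 2.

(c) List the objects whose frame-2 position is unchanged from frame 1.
the pink pentagon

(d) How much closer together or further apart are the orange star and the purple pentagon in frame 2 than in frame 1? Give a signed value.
+2.8

Distance in frame 1: 2.3. Distance in frame 2: 5.1.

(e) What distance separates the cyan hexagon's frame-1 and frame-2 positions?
0.8

The cyan hexagon moved from (0.8, 8.5) to (1.2, 9.2), a distance of √(0.4² + 0.7²) ≈ 0.8.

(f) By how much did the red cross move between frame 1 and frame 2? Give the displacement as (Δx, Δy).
(0.7, 0.4)

The red cross was at (3.1, 7.5) in frame 1 and (3.8, 7.9) in frame 2.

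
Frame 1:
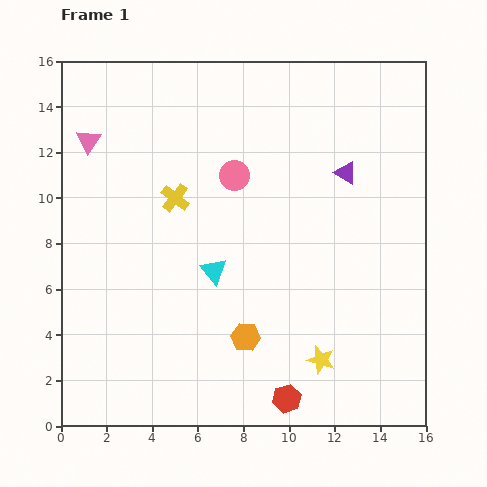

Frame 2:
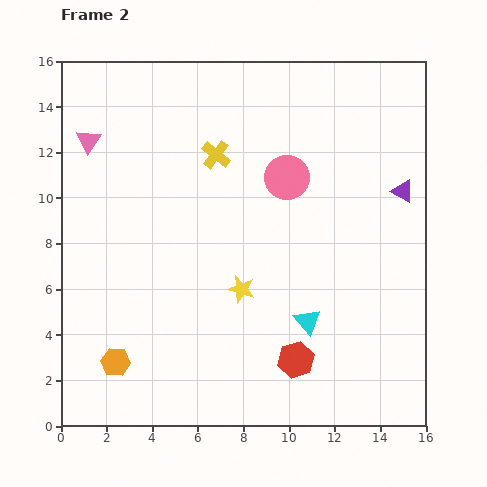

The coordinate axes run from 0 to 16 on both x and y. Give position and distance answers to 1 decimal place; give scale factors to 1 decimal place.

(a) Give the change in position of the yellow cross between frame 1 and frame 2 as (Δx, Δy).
(1.8, 1.9)

The yellow cross was at (5.0, 10.0) in frame 1 and (6.8, 11.9) in frame 2.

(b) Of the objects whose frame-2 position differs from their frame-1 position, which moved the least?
the red hexagon

(moved 1.7)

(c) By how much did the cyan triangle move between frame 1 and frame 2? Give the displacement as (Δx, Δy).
(4.1, -2.2)

The cyan triangle was at (6.7, 6.8) in frame 1 and (10.8, 4.6) in frame 2.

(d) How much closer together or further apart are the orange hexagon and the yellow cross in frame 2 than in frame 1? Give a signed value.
+3.3

Distance in frame 1: 6.8. Distance in frame 2: 10.1.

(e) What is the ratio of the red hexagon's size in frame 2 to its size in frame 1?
1.3×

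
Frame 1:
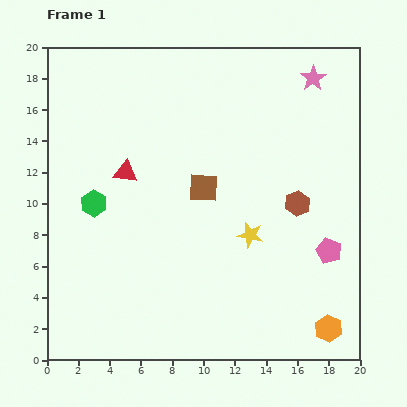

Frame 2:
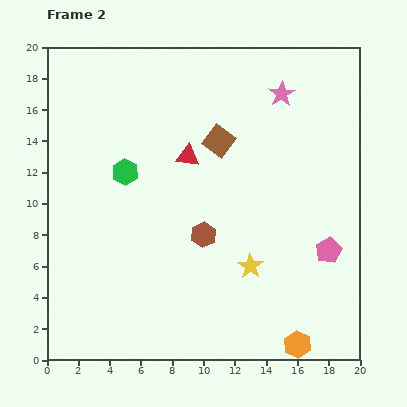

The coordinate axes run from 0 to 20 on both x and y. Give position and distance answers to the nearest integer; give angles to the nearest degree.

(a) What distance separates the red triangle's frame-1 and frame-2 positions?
4

The red triangle moved from (5, 12) to (9, 13), a distance of √(4² + 1²) ≈ 4.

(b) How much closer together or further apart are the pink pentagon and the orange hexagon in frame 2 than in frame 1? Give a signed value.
+1

Distance in frame 1: 5. Distance in frame 2: 6.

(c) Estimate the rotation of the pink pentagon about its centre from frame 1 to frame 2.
22° clockwise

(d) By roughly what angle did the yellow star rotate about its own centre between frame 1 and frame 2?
21° clockwise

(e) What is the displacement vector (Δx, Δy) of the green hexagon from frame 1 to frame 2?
(2, 2)

The green hexagon was at (3, 10) in frame 1 and (5, 12) in frame 2.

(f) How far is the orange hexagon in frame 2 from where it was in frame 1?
2

The orange hexagon moved from (18, 2) to (16, 1), a distance of √(2² + 1²) ≈ 2.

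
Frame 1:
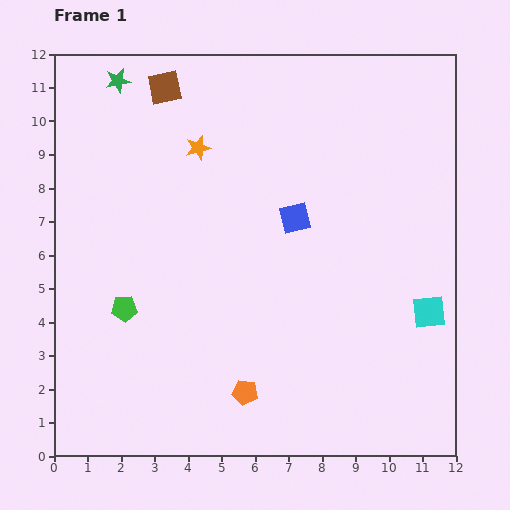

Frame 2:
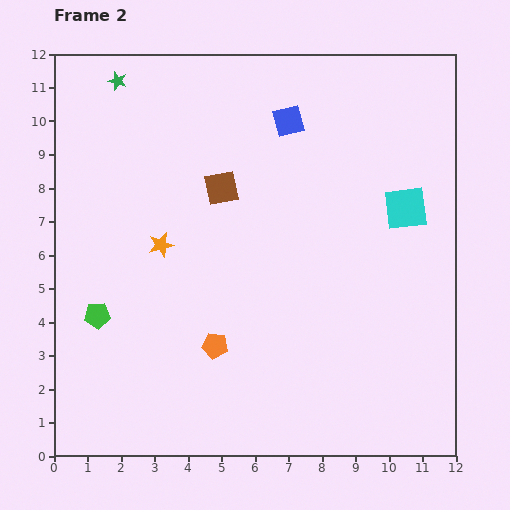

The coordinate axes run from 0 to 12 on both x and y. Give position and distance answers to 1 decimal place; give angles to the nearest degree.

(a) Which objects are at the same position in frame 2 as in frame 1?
the green star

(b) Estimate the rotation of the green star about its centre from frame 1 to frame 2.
28° clockwise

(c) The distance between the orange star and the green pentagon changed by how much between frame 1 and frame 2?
-2.5

Distance in frame 1: 5.3. Distance in frame 2: 2.8.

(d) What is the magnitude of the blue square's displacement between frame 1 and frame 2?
2.9

The blue square moved from (7.2, 7.1) to (7.0, 10.0), a distance of √(0.2² + 2.9²) ≈ 2.9.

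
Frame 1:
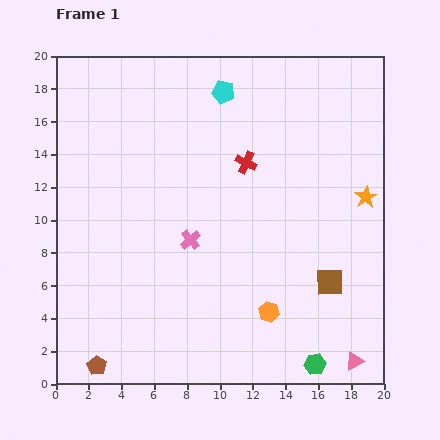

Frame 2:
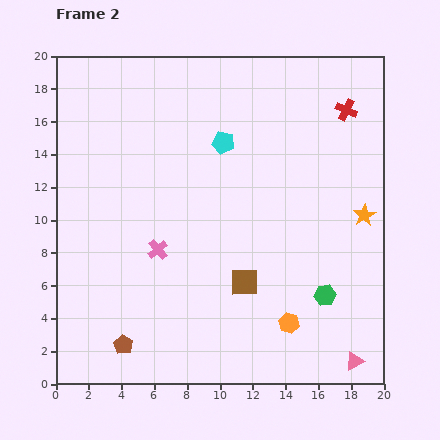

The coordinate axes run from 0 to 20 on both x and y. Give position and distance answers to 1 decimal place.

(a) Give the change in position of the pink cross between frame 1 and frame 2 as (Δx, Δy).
(-2.0, -0.6)

The pink cross was at (8.2, 8.8) in frame 1 and (6.2, 8.2) in frame 2.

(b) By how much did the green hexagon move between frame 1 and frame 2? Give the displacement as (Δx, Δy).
(0.6, 4.2)

The green hexagon was at (15.8, 1.2) in frame 1 and (16.4, 5.4) in frame 2.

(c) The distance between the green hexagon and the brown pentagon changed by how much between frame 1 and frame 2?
-0.6

Distance in frame 1: 13.3. Distance in frame 2: 12.7.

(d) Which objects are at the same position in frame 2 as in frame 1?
the pink triangle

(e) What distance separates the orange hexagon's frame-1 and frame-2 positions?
1.4

The orange hexagon moved from (13.0, 4.4) to (14.2, 3.7), a distance of √(1.2² + 0.7²) ≈ 1.4.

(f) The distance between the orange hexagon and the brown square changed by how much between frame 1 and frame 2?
-0.4

Distance in frame 1: 4.1. Distance in frame 2: 3.7.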